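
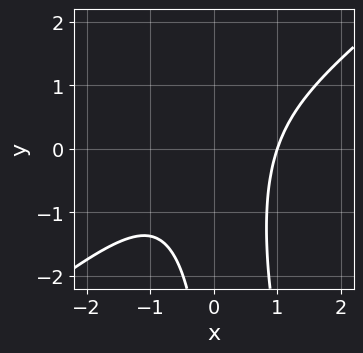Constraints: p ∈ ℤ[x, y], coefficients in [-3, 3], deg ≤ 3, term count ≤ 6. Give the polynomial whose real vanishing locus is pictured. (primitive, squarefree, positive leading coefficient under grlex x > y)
(a) Degree: no degree-2 curve has this shape, so deg p = 3.
(b) From the visible intercepts: one x-axis crossing is at x = 1; the curve avoids every integer y-axis point in the box.
(c) The integer polynomial consistent with all of this is the stated p.

3*x^3 - 3*x^2*y - x*y^2 - 3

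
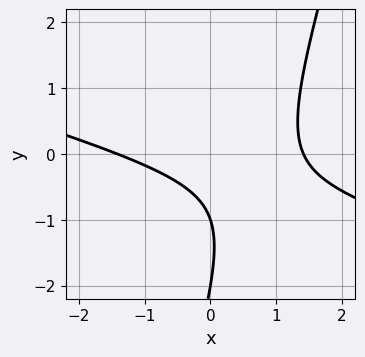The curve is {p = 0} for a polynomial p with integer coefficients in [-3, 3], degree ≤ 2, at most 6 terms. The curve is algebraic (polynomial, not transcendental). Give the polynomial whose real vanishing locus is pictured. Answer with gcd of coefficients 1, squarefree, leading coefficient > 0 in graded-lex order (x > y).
Degree: the shape is more complex than any degree-1 curve, so deg p = 2.
Checking where it meets the axes: among the integer gridlines, it crosses the y-axis at y ∈ {-2, -1}.
Solving for integer coefficients yields p as stated.

x^2 + 3*x*y - y^2 - 3*y - 2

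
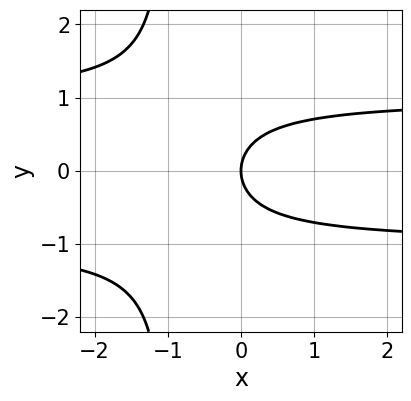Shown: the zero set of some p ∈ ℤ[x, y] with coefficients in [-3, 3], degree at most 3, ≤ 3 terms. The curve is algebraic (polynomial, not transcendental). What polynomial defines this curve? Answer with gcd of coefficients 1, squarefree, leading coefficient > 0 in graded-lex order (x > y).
x*y^2 + y^2 - x

First, degree: no degree-2 curve has this shape, so deg p = 3.
Next, symmetries: it's symmetric under y → −y, forcing even powers of y.
Then, reading off the gridlines: one y-axis crossing is at y = 0; it meets the x-axis at x = 0 (among the integer gridlines).
Finally, together with the visible shape, these determine p as stated.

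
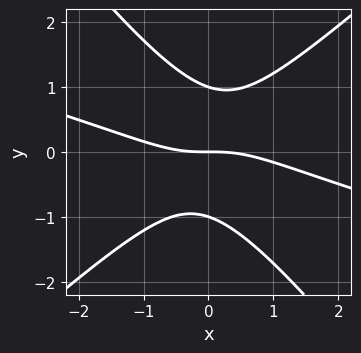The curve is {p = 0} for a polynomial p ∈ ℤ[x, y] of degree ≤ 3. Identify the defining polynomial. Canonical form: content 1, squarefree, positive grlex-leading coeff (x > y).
x^3 + 3*x^2*y - 2*x*y^2 - 3*y^3 + 3*y

1. Degree: a generic line meets the curve in up to 3 points, so deg p = 3.
2. Observable constraints: one x-axis crossing is at x = 0; among the integer gridlines, it crosses the y-axis at y ∈ {-1, 0, 1}.
3. Solving for integer coefficients yields p as stated.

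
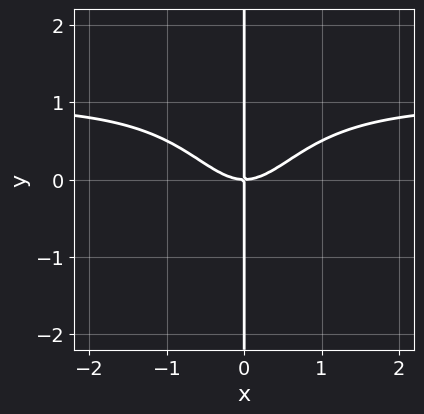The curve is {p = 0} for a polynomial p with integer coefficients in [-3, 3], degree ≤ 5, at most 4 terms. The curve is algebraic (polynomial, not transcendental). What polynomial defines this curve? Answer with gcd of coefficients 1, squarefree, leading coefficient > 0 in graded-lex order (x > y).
First, the degree is 4 — the shape is more complex than any degree-3 curve.
Then, from the axis intercepts and sections: it meets the x-axis at x = 0 (among the integer gridlines); every point of the y-axis in the box is on the curve.
Finally, these observations pin down the coefficients.

x^3*y - x^3 + x*y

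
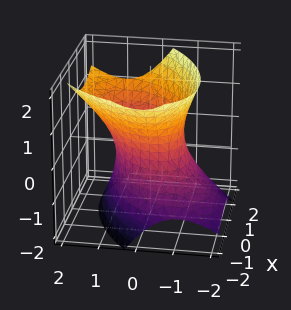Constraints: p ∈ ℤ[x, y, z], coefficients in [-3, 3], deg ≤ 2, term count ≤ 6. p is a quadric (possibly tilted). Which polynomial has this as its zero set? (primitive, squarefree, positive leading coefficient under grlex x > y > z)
First, deg p = 2. The shape is more complex than any degree-1 surface.
Then, from the axis intercepts and sections: no z-intercept at any integer in the box; among the integer gridlines, it crosses the y-axis at y ∈ {-1, 1}.
Finally, fitting integer coefficients to these (and the overall shape) gives p.

2*x^2 - 2*x*y + 3*y^2 - 2*y*z - 2*z^2 - 3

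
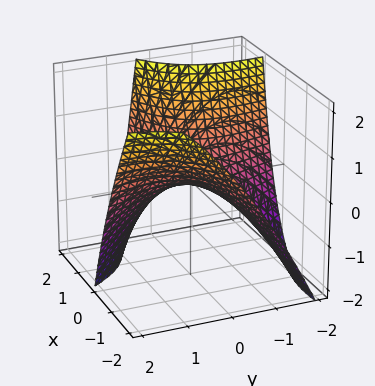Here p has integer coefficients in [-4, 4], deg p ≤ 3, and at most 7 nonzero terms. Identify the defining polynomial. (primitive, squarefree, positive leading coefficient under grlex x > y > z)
First, the degree is 2 — a generic line meets the surface in up to 2 points.
Then, observable constraints: it meets the y-axis at y = 0 (among the integer gridlines); it meets the x-axis at x = 0 (among the integer gridlines); it meets the z-axis at z = 0 (among the integer gridlines).
Finally, together with the visible shape, these determine p as stated.

x^2 - 3*x*y + x*z - y^2 - 3*z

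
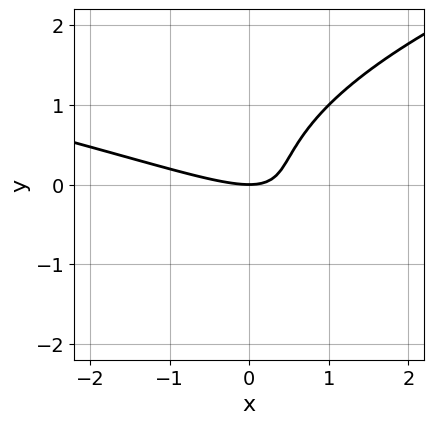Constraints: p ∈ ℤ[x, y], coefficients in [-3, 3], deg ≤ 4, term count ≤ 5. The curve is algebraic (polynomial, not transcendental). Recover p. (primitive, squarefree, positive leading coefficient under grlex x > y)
First, degree: no degree-2 curve has this shape, so deg p = 3.
Next, reading off the gridlines: it crosses the x-axis at the gridline x = 0; one y-axis crossing is at y = 0.
Finally, putting this together gives p.

2*y^3 - x^2 - 3*x*y + 2*y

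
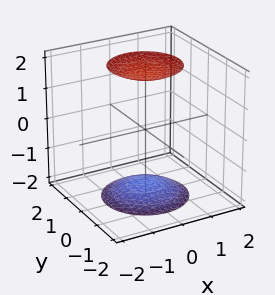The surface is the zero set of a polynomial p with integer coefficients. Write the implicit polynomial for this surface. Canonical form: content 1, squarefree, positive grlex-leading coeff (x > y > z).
(a) I count 2 distinct pieces. They look like related sheets of one shape, so recover p as a whole.
(b) Degree: two separate bowl-shaped sheets opening away from each other; a quadric, so deg p = 2.
(c) Symmetries: mirror symmetry z ↦ −z ⇒ only even powers of z; rotational symmetry about the z-axis ⇒ p depends on x, y only through x² + y².
(d) From the axis intercepts and sections: it misses every integer gridline on the y-axis; a circular section at z = -2 has radius exactly 1; it misses every integer gridline on the x-axis.
(e) Putting this together gives p.

x^2 + y^2 - z^2 + 3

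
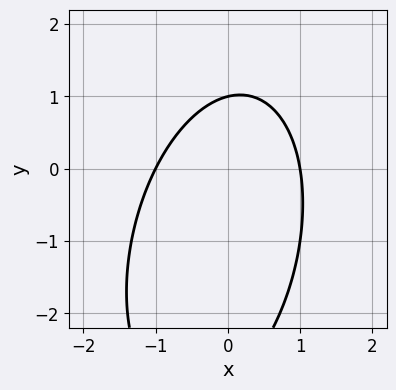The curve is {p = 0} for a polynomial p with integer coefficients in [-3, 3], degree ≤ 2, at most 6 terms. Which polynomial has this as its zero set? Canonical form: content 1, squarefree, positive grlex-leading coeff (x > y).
1. Degree: no degree-1 curve has this shape, so deg p = 2.
2. Checking where it meets the axes: it crosses the y-axis at the gridline y = 1; among the integer gridlines, it crosses the x-axis at x ∈ {-1, 1}.
3. Matching integer coefficients to the picture gives p.

3*x^2 - x*y + y^2 + 2*y - 3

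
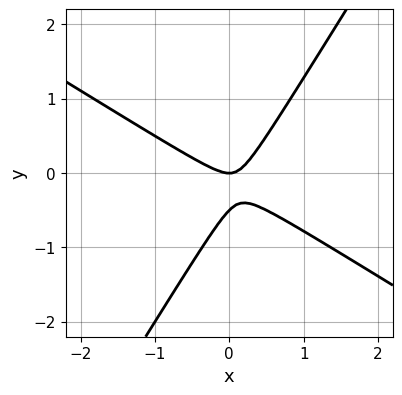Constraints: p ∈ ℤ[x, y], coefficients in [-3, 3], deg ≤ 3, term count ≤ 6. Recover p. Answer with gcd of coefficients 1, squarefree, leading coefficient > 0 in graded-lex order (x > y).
2*x^2 + 2*x*y - 2*y^2 - y

deg p = 2. A generic line meets the curve in up to 2 points.
Checking where it meets the axes: it meets the y-axis at y = 0 (among the integer gridlines); it crosses the x-axis at the gridline x = 0.
Putting this together gives p.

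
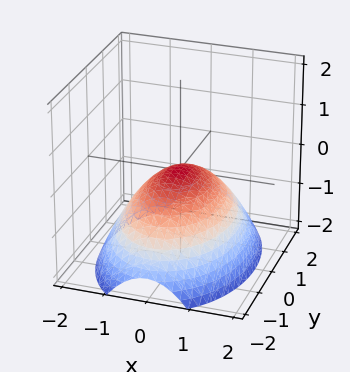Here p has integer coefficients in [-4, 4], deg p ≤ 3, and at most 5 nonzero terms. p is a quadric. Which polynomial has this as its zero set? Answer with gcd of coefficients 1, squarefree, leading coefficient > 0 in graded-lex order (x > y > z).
1. The degree is 2 — a paraboloid; a quadric.
2. Symmetries: mirror symmetry x ↦ −x ⇒ only even powers of x; mirror symmetry y ↦ −y ⇒ only even powers of y.
3. Against the integer gridlines: it meets the x-axis at x = 0 (among the integer gridlines); one z-axis crossing is at z = 0; it crosses the y-axis at the gridline y = 0.
4. Solving for integer coefficients yields p as stated.

2*x^2 + y^2 + 3*z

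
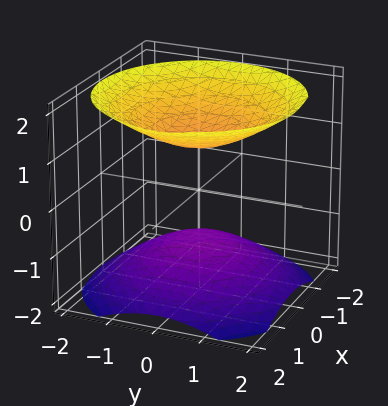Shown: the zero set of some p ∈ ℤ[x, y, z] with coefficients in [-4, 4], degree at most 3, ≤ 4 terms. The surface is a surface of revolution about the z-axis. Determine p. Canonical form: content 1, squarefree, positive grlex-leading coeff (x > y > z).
(a) The picture has 2 separate pieces. Treating them together as one polynomial.
(b) Degree: the shape is more complex than any degree-1 surface, so deg p = 2.
(c) Symmetries: rotational symmetry about the z-axis ⇒ p depends on x, y only through x² + y².
(d) From the axis intercepts and sections: no y-intercept at any integer in the box; the surface avoids every integer x-axis point in the box.
(e) These observations pin down the coefficients. Check: (0, 0, 1) on the z-axis lies on the surface, and p(0, 0, 1) = 0. ✓

2*x^2 + 2*y^2 - 3*z^2 + 3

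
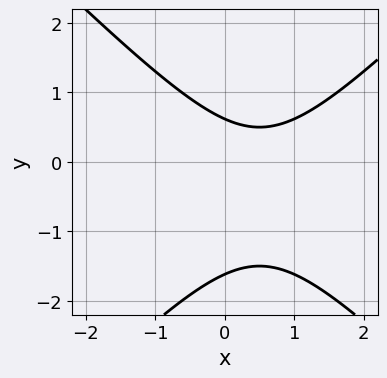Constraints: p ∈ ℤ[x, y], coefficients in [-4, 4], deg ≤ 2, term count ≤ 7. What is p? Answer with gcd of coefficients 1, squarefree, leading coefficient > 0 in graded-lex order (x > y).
1. The degree is 2 — the shape is more complex than any degree-1 curve.
2. From the visible intercepts: the curve avoids every integer x-axis point in the box.
3. Together with the visible shape, these determine p as stated.

x^2 - y^2 - x - y + 1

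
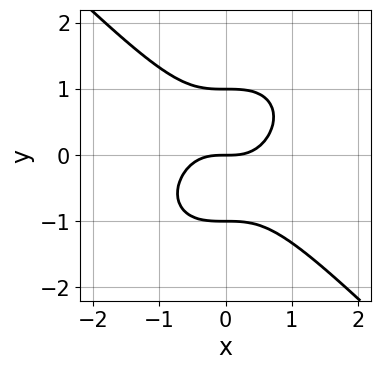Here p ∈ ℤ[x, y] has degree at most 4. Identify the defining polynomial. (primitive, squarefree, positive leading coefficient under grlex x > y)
x^3 + y^3 - y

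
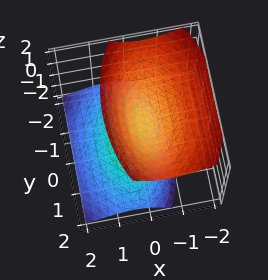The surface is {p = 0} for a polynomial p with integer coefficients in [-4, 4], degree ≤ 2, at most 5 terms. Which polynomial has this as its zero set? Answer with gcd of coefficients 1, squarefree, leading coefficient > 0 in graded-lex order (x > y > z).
3*x^2 + 2*x*z + y^2 - 2*z^2 + 1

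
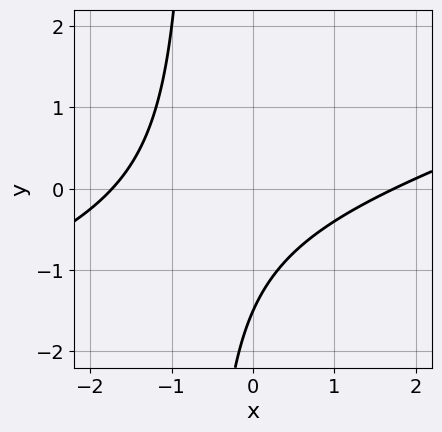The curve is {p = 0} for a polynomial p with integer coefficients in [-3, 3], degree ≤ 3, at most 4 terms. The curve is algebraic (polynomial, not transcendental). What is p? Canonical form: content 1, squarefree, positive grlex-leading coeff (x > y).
x^2 - 3*x*y - 2*y - 3

First, degree: no degree-1 curve has this shape, so deg p = 2.
Finally, putting this together gives p.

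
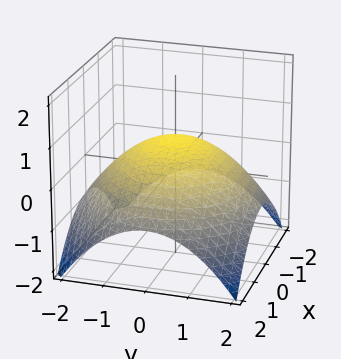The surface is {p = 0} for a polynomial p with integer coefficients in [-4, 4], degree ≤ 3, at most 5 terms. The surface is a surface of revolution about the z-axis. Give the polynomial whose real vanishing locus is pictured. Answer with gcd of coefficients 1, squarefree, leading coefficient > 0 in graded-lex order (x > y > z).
x^2 + y^2 + 3*z - 2

(a) Degree: a generic line meets the surface in up to 2 points, so deg p = 2.
(b) Symmetries: the surface is invariant under rotation about z: p = q(x² + y², z).
(c) Against the integer gridlines: a circular section at z = 0 has radius between 1 and 2.
(d) Assembling these constraints gives the stated polynomial.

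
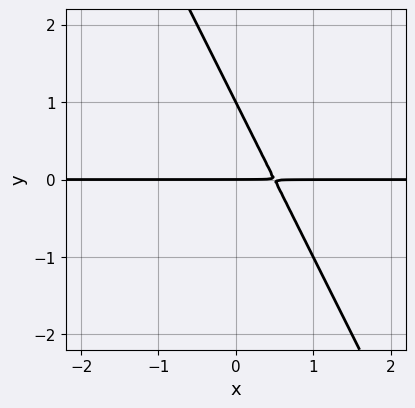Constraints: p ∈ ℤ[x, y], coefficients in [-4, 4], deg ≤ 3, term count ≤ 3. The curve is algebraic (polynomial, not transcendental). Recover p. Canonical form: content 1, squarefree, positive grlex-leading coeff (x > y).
First, the degree is 2 — the shape is more complex than any degree-1 curve.
Next, from the axis intercepts and sections: every point of the x-axis in the box is on the curve; the y-axis gridline crossings are at y ∈ {0, 1}.
Finally, matching integer coefficients to the picture gives p.

2*x*y + y^2 - y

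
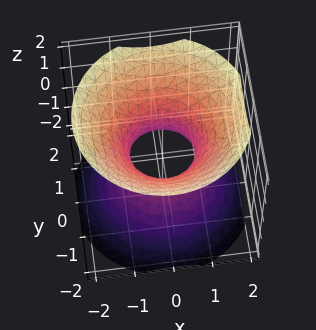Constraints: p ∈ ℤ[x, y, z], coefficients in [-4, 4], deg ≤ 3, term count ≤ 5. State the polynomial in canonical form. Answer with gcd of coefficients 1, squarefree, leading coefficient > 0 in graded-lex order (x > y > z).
3*x^2 + 3*y^2 - 3*z^2 - 2

1. deg p = 2.
2. Symmetries: mirror symmetry z ↦ −z ⇒ only even powers of z; the surface is invariant under rotation about z: p = q(x² + y², z).
3. From the visible intercepts: the surface avoids every integer z-axis point in the box; a circular section at z = 0 has radius between 0 and 1.
4. These observations pin down the coefficients.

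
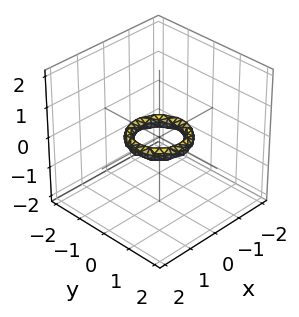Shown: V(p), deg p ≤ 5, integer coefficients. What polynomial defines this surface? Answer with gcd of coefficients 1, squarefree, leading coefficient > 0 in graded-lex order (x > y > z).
Degree: a generic line meets the surface in up to 4 points, so deg p = 4.
Symmetries: rotational symmetry about the z-axis ⇒ p depends on x, y only through x² + y².
Checking where it meets the axes: a circular section at z = 0 has radius between 0 and 1; no z-intercept at any integer in the box.
Matching integer coefficients to the picture gives p.

2*x^4 + 4*x^2*y^2 + 2*y^4 - 3*x^2 - 3*y^2 + 3*z^2 + 1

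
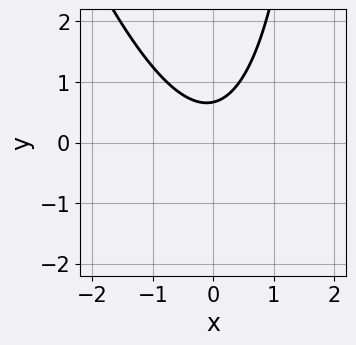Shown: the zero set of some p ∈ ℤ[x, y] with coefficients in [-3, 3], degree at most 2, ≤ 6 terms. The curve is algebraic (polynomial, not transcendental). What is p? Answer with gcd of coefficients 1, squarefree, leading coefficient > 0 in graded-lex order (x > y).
The degree is 2 — the shape is more complex than any degree-1 curve.
Checking where it meets the axes: the curve avoids every integer x-axis point in the box.
Assembling these constraints gives the stated polynomial.

3*x^2 + x*y - 3*y + 2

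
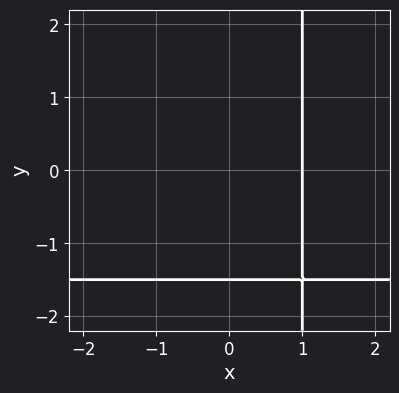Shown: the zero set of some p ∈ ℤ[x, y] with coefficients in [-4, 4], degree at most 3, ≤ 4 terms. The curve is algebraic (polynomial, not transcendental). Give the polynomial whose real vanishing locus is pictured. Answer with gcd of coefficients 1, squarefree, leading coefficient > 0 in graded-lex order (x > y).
First, degree: a generic line meets the curve in up to 2 points, so deg p = 2.
Then, reading off the gridlines: it meets the x-axis at x = 1 (among the integer gridlines).
Finally, assembling these constraints gives the stated polynomial.

2*x*y + 3*x - 2*y - 3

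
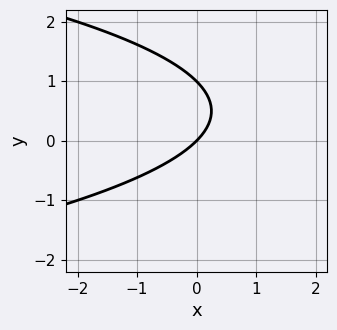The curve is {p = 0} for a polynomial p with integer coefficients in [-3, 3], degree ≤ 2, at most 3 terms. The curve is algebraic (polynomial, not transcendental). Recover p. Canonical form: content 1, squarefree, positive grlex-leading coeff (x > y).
(a) The degree is 2 — no degree-1 curve has this shape.
(b) From the visible intercepts: it meets the x-axis at x = 0 (among the integer gridlines); among the integer gridlines, it crosses the y-axis at y ∈ {0, 1}.
(c) The integer polynomial consistent with all of this is the stated p.

y^2 + x - y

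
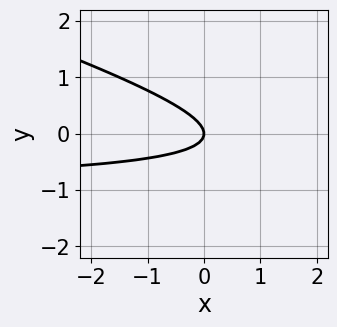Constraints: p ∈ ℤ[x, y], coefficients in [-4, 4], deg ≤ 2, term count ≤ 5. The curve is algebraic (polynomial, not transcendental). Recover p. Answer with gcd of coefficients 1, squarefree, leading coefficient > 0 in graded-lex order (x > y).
deg p = 2.
From the axis intercepts and sections: it meets the x-axis at x = 0 (among the integer gridlines); it meets the y-axis at y = 0 (among the integer gridlines).
Matching integer coefficients to the picture gives p.

x*y + 3*y^2 + x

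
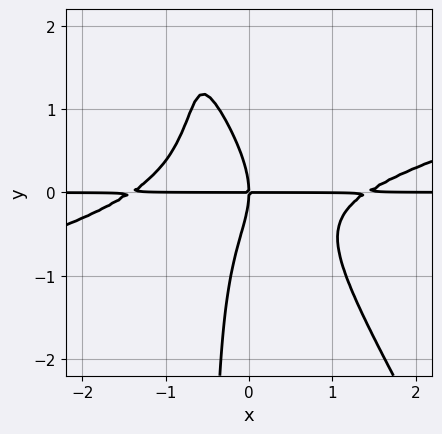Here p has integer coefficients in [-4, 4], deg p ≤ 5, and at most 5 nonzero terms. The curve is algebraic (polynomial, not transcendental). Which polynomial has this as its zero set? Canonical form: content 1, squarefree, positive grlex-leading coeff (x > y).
Degree: the shape is more complex than any degree-3 curve, so deg p = 4.
Observable constraints: one y-axis crossing is at y = 0; every point of the x-axis in the box is on the curve.
The integer polynomial consistent with all of this is the stated p.

x^3*y - 3*x^2*y^2 - 2*x*y^3 - y^3 - 2*x*y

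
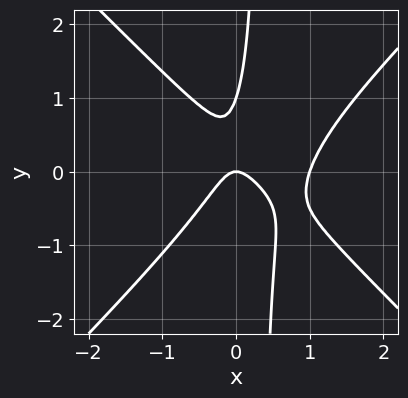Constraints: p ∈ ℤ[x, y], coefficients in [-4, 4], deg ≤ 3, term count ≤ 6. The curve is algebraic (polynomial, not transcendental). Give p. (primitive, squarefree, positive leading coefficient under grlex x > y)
First, the degree is 3 — no degree-2 curve has this shape.
Next, checking where it meets the axes: among the integer gridlines, it crosses the y-axis at y ∈ {0, 1}; among the integer gridlines, it crosses the x-axis at x ∈ {0, 1}.
Finally, assembling these constraints gives the stated polynomial.

3*x^3 - 3*x*y^2 - 3*x^2 + y^2 - y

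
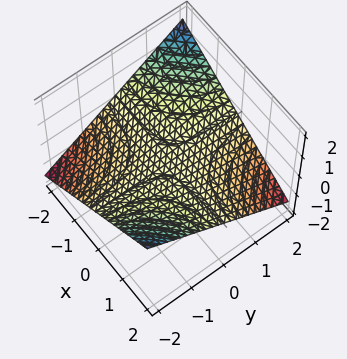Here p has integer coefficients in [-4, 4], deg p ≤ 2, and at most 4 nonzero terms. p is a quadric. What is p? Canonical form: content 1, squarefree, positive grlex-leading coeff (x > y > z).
x*y + 3*z

The degree is 2 — a hyperbolic paraboloid; a quadric.
From the axis intercepts and sections: it crosses the z-axis at the gridline z = 0; the visible x-axis segment lies entirely on the surface; every point of the y-axis in the box is on the surface.
Matching integer coefficients to the picture gives p.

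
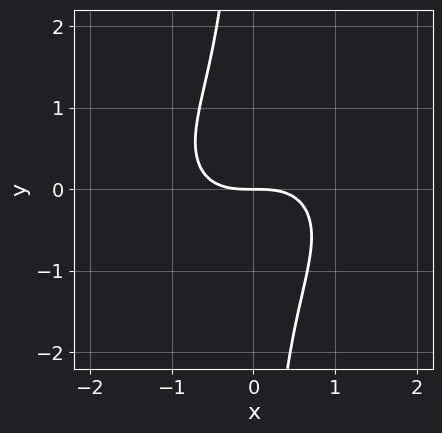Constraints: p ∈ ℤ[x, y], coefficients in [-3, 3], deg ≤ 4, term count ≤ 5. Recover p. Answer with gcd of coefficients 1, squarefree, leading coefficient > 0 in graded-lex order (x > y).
(a) Degree: no degree-2 curve has this shape, so deg p = 3.
(b) From the axis intercepts and sections: it meets the y-axis at y = 0 (among the integer gridlines); one x-axis crossing is at x = 0.
(c) Assembling these constraints gives the stated polynomial.

2*x^3 - x^2*y + 3*x*y^2 + 3*y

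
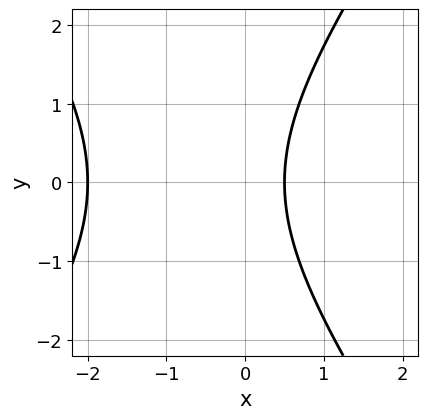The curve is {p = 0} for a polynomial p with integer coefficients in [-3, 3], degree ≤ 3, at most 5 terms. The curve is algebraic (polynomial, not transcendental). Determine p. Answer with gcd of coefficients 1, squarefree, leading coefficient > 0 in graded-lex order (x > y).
1. Degree: the shape is more complex than any degree-1 curve, so deg p = 2.
2. Symmetries: the y ↦ −y reflection is a symmetry, so y appears only in even powers.
3. Checking where it meets the axes: it meets the x-axis at x = -2 (among the integer gridlines); it misses every integer gridline on the y-axis.
4. Solving for integer coefficients yields p as stated.

2*x^2 - y^2 + 3*x - 2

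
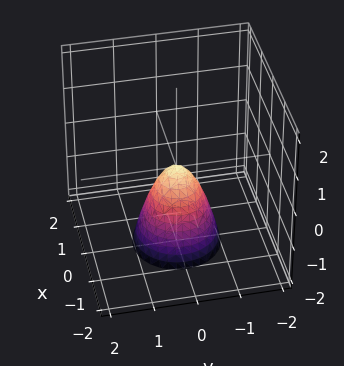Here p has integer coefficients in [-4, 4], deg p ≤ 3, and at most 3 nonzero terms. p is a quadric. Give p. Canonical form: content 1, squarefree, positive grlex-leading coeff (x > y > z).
The degree is 2 — a single bowl opening along one axis; a quadric.
By symmetry, every cross-section ⟂ z is a circle, so x, y appear only via x² + y².
From the axis intercepts and sections: it crosses the z-axis at the gridline z = 0; a circular section at z = -1 has radius between 0 and 1.
Putting this together gives p.

2*x^2 + 2*y^2 + z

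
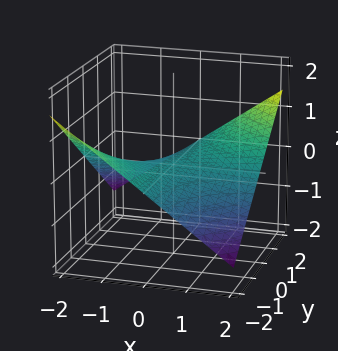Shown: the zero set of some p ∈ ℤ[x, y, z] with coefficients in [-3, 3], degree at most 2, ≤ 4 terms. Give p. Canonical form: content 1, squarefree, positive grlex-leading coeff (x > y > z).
x*y - 3*z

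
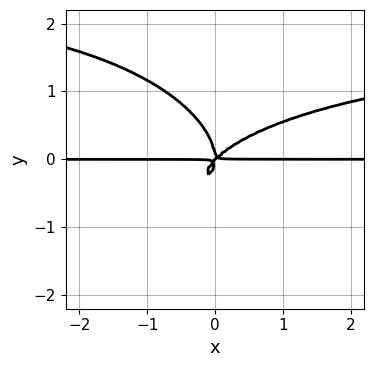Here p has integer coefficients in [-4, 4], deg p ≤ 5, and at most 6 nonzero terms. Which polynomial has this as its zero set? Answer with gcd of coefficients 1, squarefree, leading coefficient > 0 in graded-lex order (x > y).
x^2*y^2 + 2*y^4 - 2*x^2*y + 2*x*y^2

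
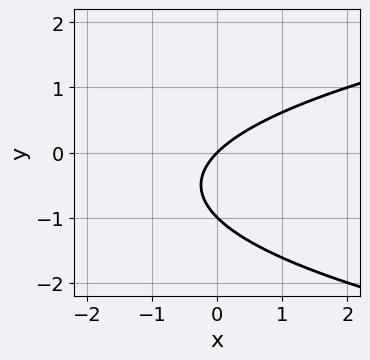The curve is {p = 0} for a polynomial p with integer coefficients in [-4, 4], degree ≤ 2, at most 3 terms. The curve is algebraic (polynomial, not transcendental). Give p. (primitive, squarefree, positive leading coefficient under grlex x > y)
y^2 - x + y

(a) deg p = 2. The shape is more complex than any degree-1 curve.
(b) From the axis intercepts and sections: among the integer gridlines, it crosses the y-axis at y ∈ {-1, 0}; one x-axis crossing is at x = 0.
(c) Fitting integer coefficients to these (and the overall shape) gives p.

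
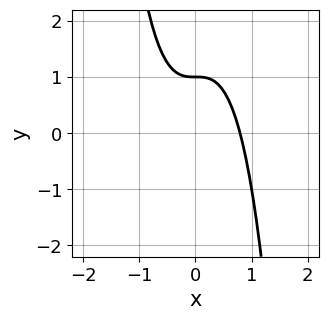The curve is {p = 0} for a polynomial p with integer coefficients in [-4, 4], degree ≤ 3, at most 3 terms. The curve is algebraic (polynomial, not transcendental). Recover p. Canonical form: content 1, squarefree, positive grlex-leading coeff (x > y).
Degree: a generic line meets the curve in up to 3 points, so deg p = 3.
Observable constraints: it meets the y-axis at y = 1 (among the integer gridlines).
These observations pin down the coefficients.

2*x^3 + y - 1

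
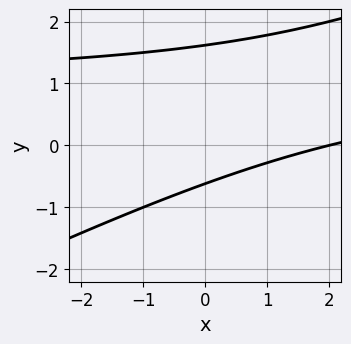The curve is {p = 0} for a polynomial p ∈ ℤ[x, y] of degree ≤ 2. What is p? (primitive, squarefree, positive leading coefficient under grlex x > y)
x*y - 2*y^2 - x + 2*y + 2

The degree is 2 — the shape is more complex than any degree-1 curve.
From the visible intercepts: it crosses the x-axis at the gridline x = 2.
Matching integer coefficients to the picture gives p.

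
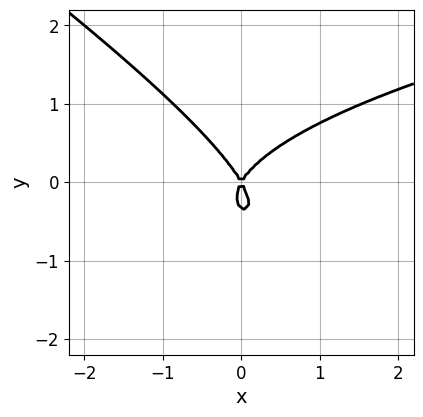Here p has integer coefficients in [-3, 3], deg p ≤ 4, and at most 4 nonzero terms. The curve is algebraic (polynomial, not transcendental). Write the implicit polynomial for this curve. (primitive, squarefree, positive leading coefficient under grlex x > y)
2*x*y^2 + 3*y^3 - 3*x^2 + y^2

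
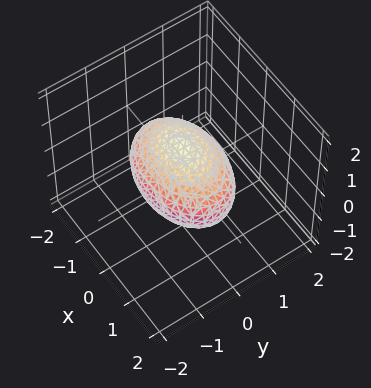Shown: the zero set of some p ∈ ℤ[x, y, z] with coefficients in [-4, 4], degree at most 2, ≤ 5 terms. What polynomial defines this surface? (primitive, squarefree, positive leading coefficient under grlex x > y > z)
1. Degree: bounded and convex; a quadric, so deg p = 2.
2. Symmetries: mirror symmetry x ↦ −x ⇒ only even powers of x; mirror symmetry z ↦ −z ⇒ only even powers of z; mirror symmetry y ↦ −y ⇒ only even powers of y.
3. Checking where it meets the axes: the z-axis gridline crossings are at z ∈ {-1, 1}; among the integer gridlines, it crosses the y-axis at y ∈ {-1, 1}.
4. Solving for integer coefficients yields p as stated.

x^2 + 2*y^2 + 2*z^2 - 2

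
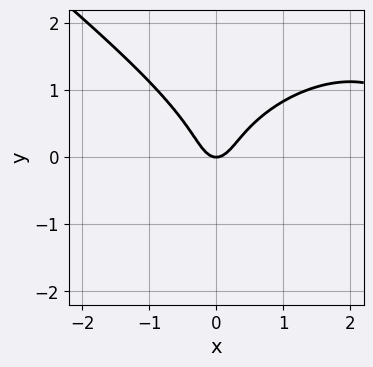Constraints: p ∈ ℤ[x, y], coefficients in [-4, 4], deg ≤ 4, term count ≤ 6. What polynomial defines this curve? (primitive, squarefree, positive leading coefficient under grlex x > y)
(a) deg p = 3.
(b) From the visible intercepts: it meets the y-axis at y = 0 (among the integer gridlines); it crosses the x-axis at the gridline x = 0.
(c) The integer polynomial consistent with all of this is the stated p.

x^3 + 2*y^3 - 3*x^2 + y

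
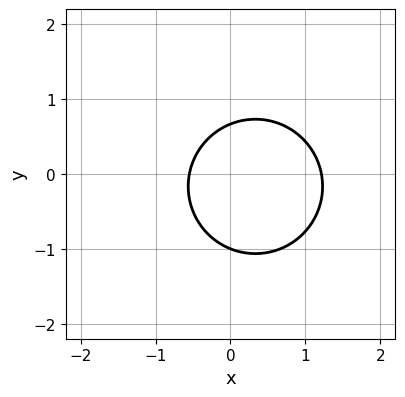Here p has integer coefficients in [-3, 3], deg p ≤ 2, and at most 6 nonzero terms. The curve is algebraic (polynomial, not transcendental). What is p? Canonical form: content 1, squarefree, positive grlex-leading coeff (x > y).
3*x^2 + 3*y^2 - 2*x + y - 2

First, deg p = 2. The shape is more complex than any degree-1 curve.
Next, checking where it meets the axes: one y-axis crossing is at y = -1.
Finally, these observations pin down the coefficients.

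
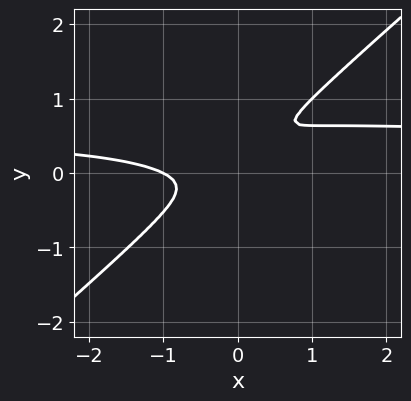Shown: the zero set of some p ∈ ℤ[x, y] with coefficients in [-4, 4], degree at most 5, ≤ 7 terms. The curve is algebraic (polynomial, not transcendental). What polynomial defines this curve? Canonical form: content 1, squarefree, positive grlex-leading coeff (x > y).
2*x^3*y - 3*y^4 - x^3 + 3*x*y^2 - x^2

1. The degree is 4 — no degree-3 curve has this shape.
2. From the visible intercepts: one x-axis crossing is at x = -1.
3. Matching integer coefficients to the picture gives p.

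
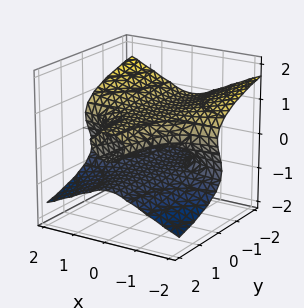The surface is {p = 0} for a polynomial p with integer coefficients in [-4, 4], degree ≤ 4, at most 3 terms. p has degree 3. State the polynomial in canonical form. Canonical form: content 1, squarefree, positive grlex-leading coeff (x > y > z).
x^2*y + 3*z^3 - 2*z

1. Degree: the shape is more complex than any degree-2 surface, so deg p = 3.
2. Against the integer gridlines: every point of the x-axis in the box is on the surface; it crosses the z-axis at the gridline z = 0; every point of the y-axis in the box is on the surface.
3. Together with the visible shape, these determine p as stated.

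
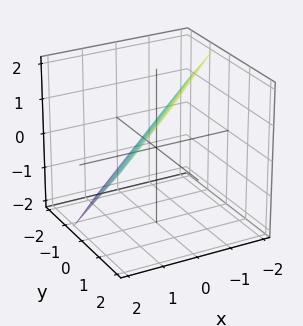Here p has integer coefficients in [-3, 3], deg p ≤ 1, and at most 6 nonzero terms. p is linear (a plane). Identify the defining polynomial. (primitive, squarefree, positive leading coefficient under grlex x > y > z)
3*x - 3*y + 3*z - 2

1. Degree: the surface is flat (a plane), so deg p = 1.
2. The integer polynomial consistent with all of this is the stated p.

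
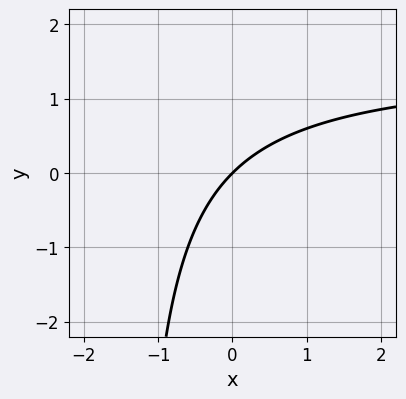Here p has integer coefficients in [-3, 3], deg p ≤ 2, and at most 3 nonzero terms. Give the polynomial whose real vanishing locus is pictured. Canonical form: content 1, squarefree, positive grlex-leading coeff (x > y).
2*x*y - 3*x + 3*y

1. Degree: a generic line meets the curve in up to 2 points, so deg p = 2.
2. Checking where it meets the axes: it crosses the x-axis at the gridline x = 0; it meets the y-axis at y = 0 (among the integer gridlines).
3. These observations pin down the coefficients.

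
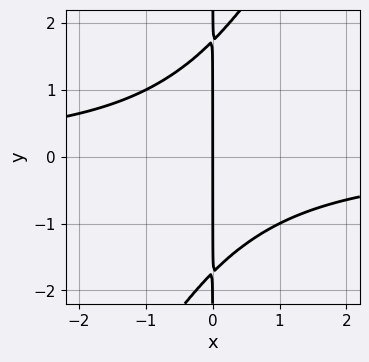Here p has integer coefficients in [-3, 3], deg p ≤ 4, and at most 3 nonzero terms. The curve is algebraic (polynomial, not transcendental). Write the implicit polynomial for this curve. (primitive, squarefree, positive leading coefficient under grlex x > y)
Degree: the shape is more complex than any degree-2 curve, so deg p = 3.
Reading off the gridlines: it crosses the x-axis at the gridline x = 0; every point of the y-axis in the box is on the curve.
Assembling these constraints gives the stated polynomial.

2*x^2*y - x*y^2 + 3*x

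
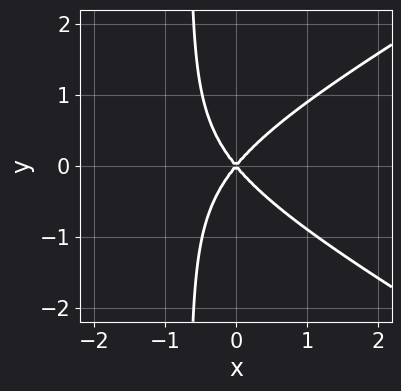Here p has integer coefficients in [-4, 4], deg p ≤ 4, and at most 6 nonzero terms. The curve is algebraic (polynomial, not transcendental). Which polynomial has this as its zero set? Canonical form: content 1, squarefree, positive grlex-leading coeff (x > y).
(a) The degree is 3 — the shape is more complex than any degree-2 curve.
(b) Symmetries: it's symmetric under y → −y, forcing even powers of y.
(c) From the visible intercepts: it meets the y-axis at y = 0 (among the integer gridlines); it crosses the x-axis at the gridline x = 0.
(d) The integer polynomial consistent with all of this is the stated p.

x^3 - 3*x*y^2 + 3*x^2 - 2*y^2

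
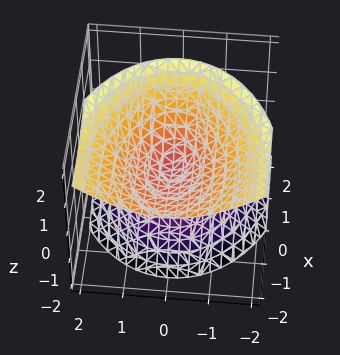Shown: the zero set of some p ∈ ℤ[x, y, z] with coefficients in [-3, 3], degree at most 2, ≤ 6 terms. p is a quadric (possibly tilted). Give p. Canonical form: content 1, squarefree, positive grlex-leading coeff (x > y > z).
1. I count 2 distinct pieces. They look like related sheets of one shape, so recover p as a whole.
2. The degree is 2 — the shape is more complex than any degree-1 surface.
3. Checking where it meets the axes: it crosses the y-axis at the gridline y = 0; one z-axis crossing is at z = 0; one x-axis crossing is at x = 0.
4. These observations pin down the coefficients.

x^2 + 2*x*z + 2*y^2 - 2*z^2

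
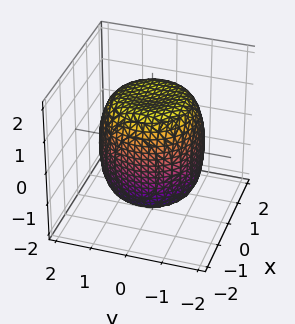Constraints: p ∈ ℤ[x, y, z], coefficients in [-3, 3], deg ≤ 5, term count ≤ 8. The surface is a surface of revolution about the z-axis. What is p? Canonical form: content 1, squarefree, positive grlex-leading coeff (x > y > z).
x^4 + 2*x^2*y^2 + y^4 - x^2 - y^2 + z^2 - 2

(a) deg p = 4. The shape is more complex than any degree-3 surface.
(b) Symmetries: rotational symmetry about the z-axis ⇒ p depends on x, y only through x² + y².
(c) From the axis intercepts and sections: a circular section at z = -1 has radius between 1 and 2.
(d) Matching integer coefficients to the picture gives p.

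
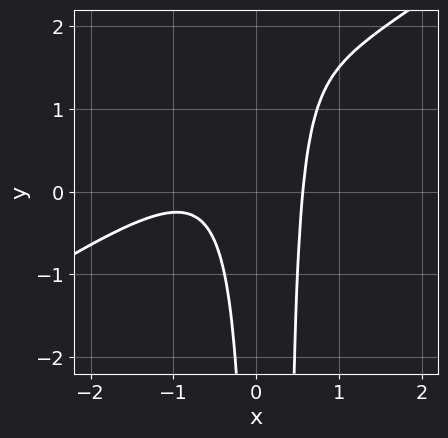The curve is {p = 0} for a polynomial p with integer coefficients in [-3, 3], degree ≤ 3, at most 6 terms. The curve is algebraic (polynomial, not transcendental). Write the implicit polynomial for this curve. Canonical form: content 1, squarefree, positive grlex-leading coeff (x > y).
2*x^3 - 3*x^2*y + 2*x^2 + x*y - 1

1. deg p = 3.
2. Reading off the gridlines: the curve avoids every integer y-axis point in the box.
3. Assembling these constraints gives the stated polynomial.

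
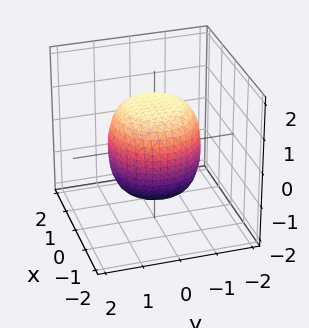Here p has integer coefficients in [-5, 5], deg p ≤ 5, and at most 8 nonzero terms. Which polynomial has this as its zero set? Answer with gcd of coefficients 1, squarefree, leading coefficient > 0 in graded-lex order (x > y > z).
2*x^4 + 4*x^2*y^2 + 2*y^4 - x^2 - y^2 + 2*z^2 - 3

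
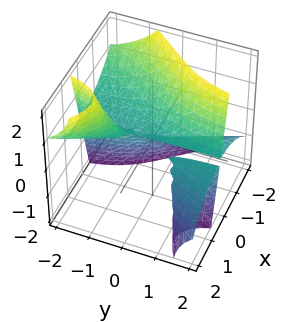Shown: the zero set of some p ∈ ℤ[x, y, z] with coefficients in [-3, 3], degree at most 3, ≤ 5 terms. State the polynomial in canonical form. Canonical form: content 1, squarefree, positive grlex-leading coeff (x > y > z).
The picture has 2 separate pieces. They look like related sheets of one shape, so recover p as a whole.
The degree is 3 — the shape is more complex than any degree-2 surface.
Observable constraints: it crosses the x-axis at the gridline x = 0; it crosses the z-axis at the gridline z = 0; the visible y-axis segment lies entirely on the surface.
Putting this together gives p.

x^3 + 2*x*y*z + z^2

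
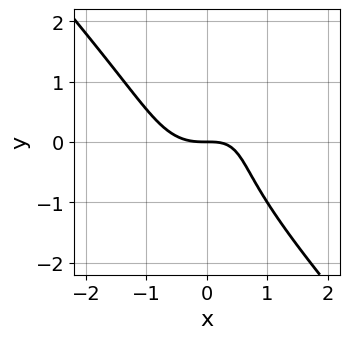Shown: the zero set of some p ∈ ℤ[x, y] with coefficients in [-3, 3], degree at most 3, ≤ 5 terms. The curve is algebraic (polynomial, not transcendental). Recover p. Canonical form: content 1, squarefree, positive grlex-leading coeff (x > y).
3*x^3 + 2*y^3 - 2*x*y + 3*y

The degree is 3 — a generic line meets the curve in up to 3 points.
Checking where it meets the axes: it crosses the x-axis at the gridline x = 0; it meets the y-axis at y = 0 (among the integer gridlines).
Solving for integer coefficients yields p as stated.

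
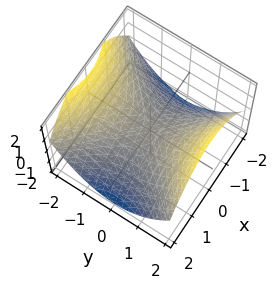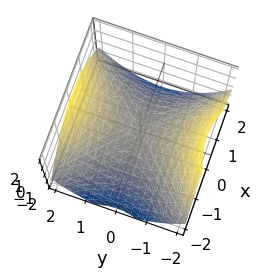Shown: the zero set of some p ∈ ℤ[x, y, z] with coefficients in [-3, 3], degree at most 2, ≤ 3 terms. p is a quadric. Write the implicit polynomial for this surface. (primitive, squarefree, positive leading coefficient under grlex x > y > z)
x^2 - y^2 + 2*z

First, deg p = 2.
Next, symmetries: mirror symmetry y ↦ −y ⇒ only even powers of y; the x ↦ −x reflection is a symmetry, so x appears only in even powers.
Next, against the integer gridlines: it crosses the z-axis at the gridline z = 0; it meets the y-axis at y = 0 (among the integer gridlines); one x-axis crossing is at x = 0.
Finally, matching integer coefficients to the picture gives p.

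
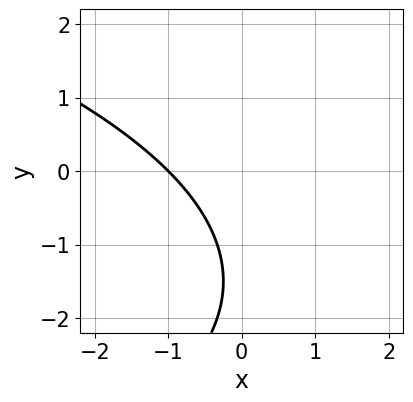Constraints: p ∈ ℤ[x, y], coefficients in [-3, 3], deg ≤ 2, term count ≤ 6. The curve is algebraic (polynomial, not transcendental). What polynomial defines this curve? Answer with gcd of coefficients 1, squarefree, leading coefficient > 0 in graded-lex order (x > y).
y^2 + 3*x + 3*y + 3

1. deg p = 2.
2. Reading off the gridlines: it misses every integer gridline on the y-axis; it crosses the x-axis at the gridline x = -1.
3. Assembling these constraints gives the stated polynomial.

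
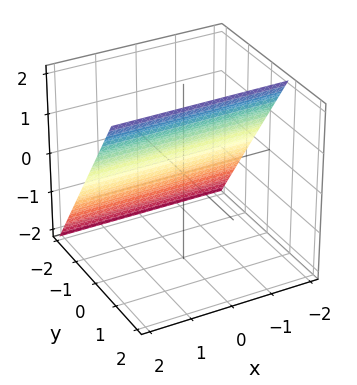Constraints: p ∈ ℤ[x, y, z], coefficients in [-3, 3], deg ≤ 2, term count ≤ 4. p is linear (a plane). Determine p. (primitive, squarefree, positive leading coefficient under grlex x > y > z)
3*y - 2*z + 2

First, the degree is 1 — every cross-section is a straight line — this is a plane.
Next, observable constraints: the surface avoids every integer x-axis point in the box; it crosses the z-axis at the gridline z = 1.
Finally, the integer polynomial consistent with all of this is the stated p.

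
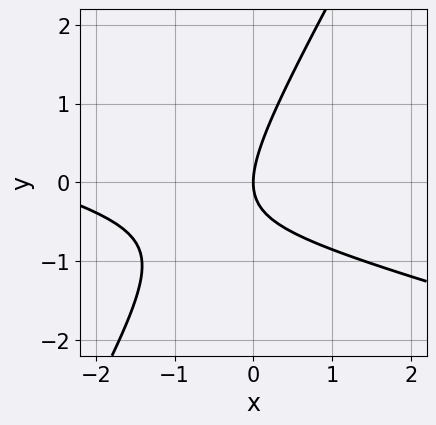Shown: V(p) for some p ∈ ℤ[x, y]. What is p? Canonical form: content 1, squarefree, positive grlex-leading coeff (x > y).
x^2 + 3*x*y - 2*y^2 + 3*x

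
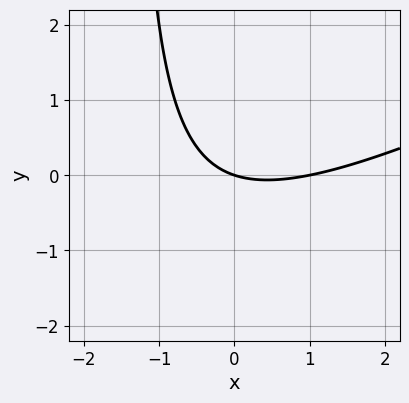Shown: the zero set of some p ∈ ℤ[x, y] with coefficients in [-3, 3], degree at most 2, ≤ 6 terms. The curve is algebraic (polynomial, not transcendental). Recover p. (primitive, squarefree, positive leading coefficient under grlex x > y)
Degree: a generic line meets the curve in up to 2 points, so deg p = 2.
Against the integer gridlines: the x-axis gridline crossings are at x ∈ {0, 1}; it meets the y-axis at y = 0 (among the integer gridlines).
Putting this together gives p.

x^2 - 2*x*y - x - 3*y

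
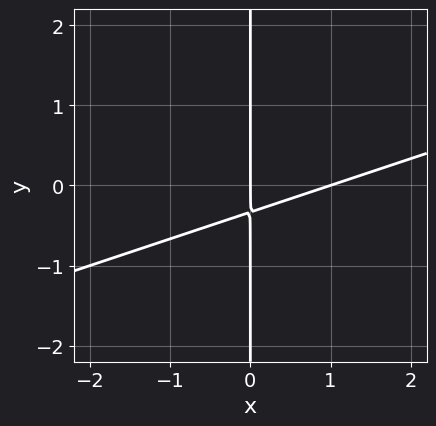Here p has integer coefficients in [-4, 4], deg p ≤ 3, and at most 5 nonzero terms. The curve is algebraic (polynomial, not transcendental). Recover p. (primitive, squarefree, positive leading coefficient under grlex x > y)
x^2 - 3*x*y - x

First, deg p = 2. No degree-1 curve has this shape.
Then, checking where it meets the axes: the visible y-axis segment lies entirely on the curve; among the integer gridlines, it crosses the x-axis at x ∈ {0, 1}.
Finally, assembling these constraints gives the stated polynomial.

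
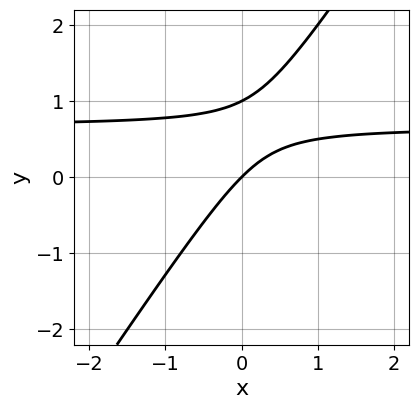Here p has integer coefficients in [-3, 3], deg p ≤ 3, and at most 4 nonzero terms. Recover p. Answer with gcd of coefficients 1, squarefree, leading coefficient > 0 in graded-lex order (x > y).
3*x*y - 2*y^2 - 2*x + 2*y

First, degree: the shape is more complex than any degree-1 curve, so deg p = 2.
Next, from the visible intercepts: the y-axis gridline crossings are at y ∈ {0, 1}; it crosses the x-axis at the gridline x = 0.
Finally, solving for integer coefficients yields p as stated.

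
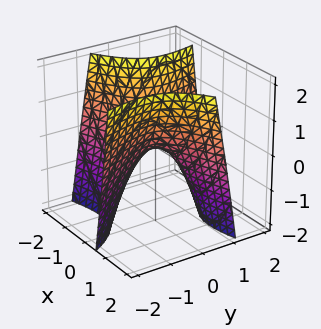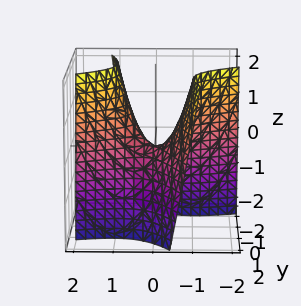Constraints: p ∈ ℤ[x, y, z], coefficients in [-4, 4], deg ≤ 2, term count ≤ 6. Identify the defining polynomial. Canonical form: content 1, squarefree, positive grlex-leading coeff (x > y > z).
First, deg p = 2. A generic line meets the surface in up to 2 points.
Next, reading off the gridlines: it meets the z-axis at z = 0 (among the integer gridlines); it meets the x-axis at x = 0 (among the integer gridlines); it meets the y-axis at y = 0 (among the integer gridlines).
Finally, together with the visible shape, these determine p as stated.

x^2 - 2*x*y - y^2 - z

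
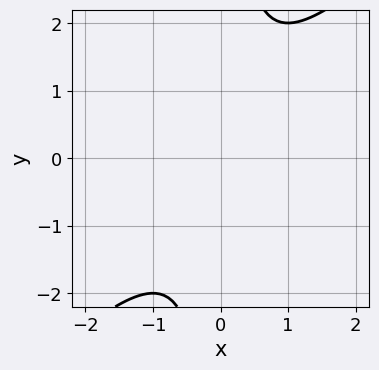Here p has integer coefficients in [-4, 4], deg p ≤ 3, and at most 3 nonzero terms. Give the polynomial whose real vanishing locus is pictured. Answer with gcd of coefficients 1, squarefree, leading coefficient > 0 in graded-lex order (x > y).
The degree is 2 — no degree-1 curve has this shape.
Observable constraints: no x-intercept at any integer in the box; the curve avoids every integer y-axis point in the box.
Fitting integer coefficients to these (and the overall shape) gives p.

x^2 - x*y + 1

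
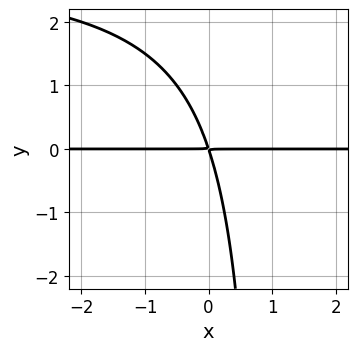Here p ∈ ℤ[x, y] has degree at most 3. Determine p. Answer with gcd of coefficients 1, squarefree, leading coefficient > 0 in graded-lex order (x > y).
x*y^2 - 3*x*y - y^2

1. The degree is 3 — the shape is more complex than any degree-2 curve.
2. From the visible intercepts: the visible x-axis segment lies entirely on the curve.
3. These observations pin down the coefficients.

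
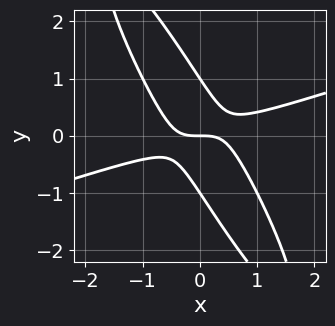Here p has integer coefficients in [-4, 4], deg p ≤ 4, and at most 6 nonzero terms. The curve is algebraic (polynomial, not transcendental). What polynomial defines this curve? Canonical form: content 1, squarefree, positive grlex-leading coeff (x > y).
1. deg p = 3. A generic line meets the curve in up to 3 points.
2. Reading off the gridlines: the y-axis gridline crossings are at y ∈ {-1, 0, 1}; it crosses the x-axis at the gridline x = 0.
3. Together with the visible shape, these determine p as stated.

x^3 - 2*x^2*y - 3*x*y^2 - y^3 + y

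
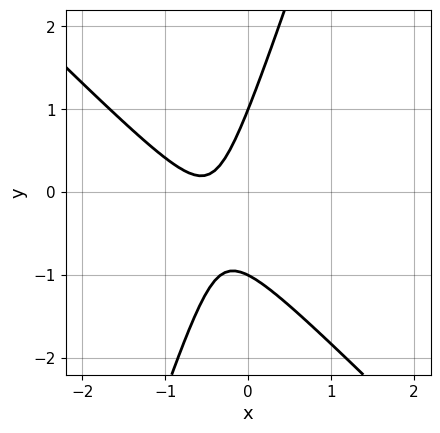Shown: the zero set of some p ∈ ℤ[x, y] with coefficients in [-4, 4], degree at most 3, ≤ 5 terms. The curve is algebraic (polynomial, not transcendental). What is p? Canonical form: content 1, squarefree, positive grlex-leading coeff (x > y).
3*x^2 + 2*x*y - y^2 + 3*x + 1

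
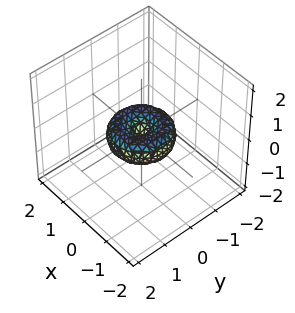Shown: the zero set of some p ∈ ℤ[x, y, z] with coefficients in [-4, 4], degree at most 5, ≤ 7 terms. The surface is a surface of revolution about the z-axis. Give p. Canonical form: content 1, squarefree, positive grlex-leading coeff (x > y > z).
2*x^4 + 4*x^2*y^2 + 2*y^4 - 2*x^2 - 2*y^2 + 3*z^2

(a) Degree: the shape is more complex than any degree-3 surface, so deg p = 4.
(b) By symmetry, the surface is invariant under rotation about z: p = q(x² + y², z).
(c) From the visible intercepts: the x-axis gridline crossings are at x ∈ {-1, 0, 1}; a circular section at z = 0 has radius exactly 1; one z-axis crossing is at z = 0; the y-axis gridline crossings are at y ∈ {-1, 0, 1}.
(d) Putting this together gives p.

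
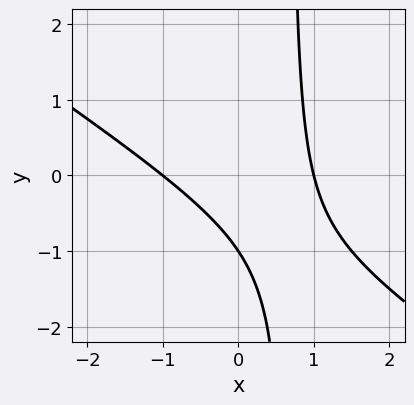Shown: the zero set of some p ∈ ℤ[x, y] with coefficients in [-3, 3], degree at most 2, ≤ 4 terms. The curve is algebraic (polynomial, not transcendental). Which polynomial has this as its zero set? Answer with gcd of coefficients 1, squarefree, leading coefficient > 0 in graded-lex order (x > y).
(a) The degree is 2 — the shape is more complex than any degree-1 curve.
(b) Against the integer gridlines: it meets the y-axis at y = -1 (among the integer gridlines); among the integer gridlines, it crosses the x-axis at x ∈ {-1, 1}.
(c) These observations pin down the coefficients.

2*x^2 + 3*x*y - 2*y - 2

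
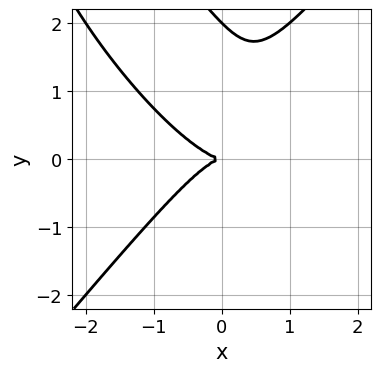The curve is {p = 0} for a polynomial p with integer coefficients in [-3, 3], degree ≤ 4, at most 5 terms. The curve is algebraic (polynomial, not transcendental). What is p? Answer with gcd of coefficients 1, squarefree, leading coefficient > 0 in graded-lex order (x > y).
2*x^3 + x^2*y - x*y^2 - y^3 + 2*y^2

(a) deg p = 3. No degree-2 curve has this shape.
(b) From the axis intercepts and sections: it crosses the x-axis at the gridline x = 0; the y-axis gridline crossings are at y ∈ {0, 2}.
(c) Fitting integer coefficients to these (and the overall shape) gives p.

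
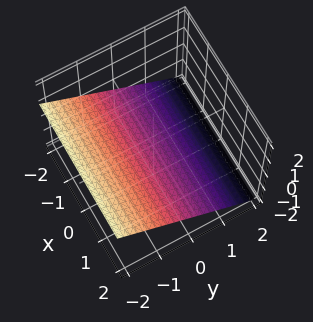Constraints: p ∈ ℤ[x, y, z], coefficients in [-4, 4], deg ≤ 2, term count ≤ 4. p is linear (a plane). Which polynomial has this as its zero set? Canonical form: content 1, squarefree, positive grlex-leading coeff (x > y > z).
(a) Degree: every cross-section is a straight line — this is a plane, so deg p = 1.
(b) Checking where it meets the axes: one y-axis crossing is at y = -1; no x-intercept at any integer in the box.
(c) Together with the visible shape, these determine p as stated.

2*y + 3*z + 2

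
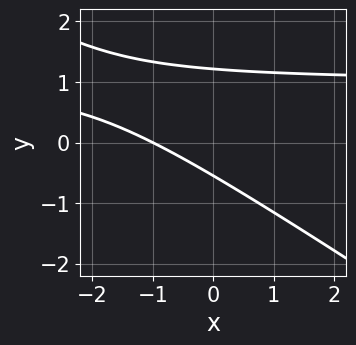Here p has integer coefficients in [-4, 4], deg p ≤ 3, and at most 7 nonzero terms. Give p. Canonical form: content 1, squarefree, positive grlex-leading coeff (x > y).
2*x*y + 3*y^2 - 2*x - 2*y - 2

First, deg p = 2. A generic line meets the curve in up to 2 points.
Next, from the visible intercepts: it crosses the x-axis at the gridline x = -1.
Finally, the integer polynomial consistent with all of this is the stated p.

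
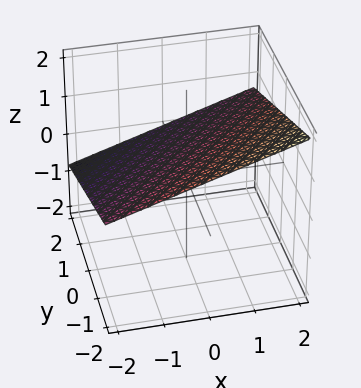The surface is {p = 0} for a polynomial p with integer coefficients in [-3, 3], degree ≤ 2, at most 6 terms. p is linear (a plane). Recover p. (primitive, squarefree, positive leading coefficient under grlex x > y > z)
1. Degree: the surface is flat (a plane), so deg p = 1.
2. Checking where it meets the axes: one y-axis crossing is at y = 2; one x-axis crossing is at x = -2.
3. Solving for integer coefficients yields p as stated.

x - y - 3*z + 2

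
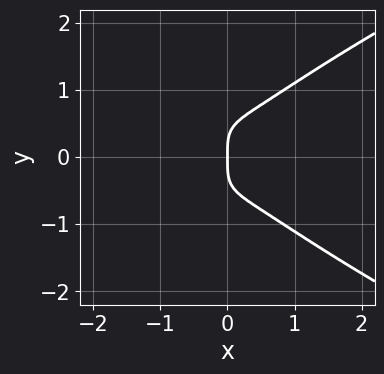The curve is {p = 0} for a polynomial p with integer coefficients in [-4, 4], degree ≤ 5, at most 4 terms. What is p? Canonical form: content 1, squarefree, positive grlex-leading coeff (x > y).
2*y^4 - 2*x^3 - x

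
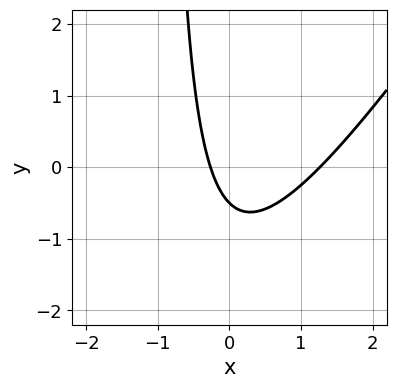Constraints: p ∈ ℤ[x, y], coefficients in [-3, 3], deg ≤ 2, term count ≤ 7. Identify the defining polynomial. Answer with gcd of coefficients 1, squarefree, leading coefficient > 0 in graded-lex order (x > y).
deg p = 2. The shape is more complex than any degree-1 curve.
Solving for integer coefficients yields p as stated.

3*x^2 - 2*x*y - 3*x - 2*y - 1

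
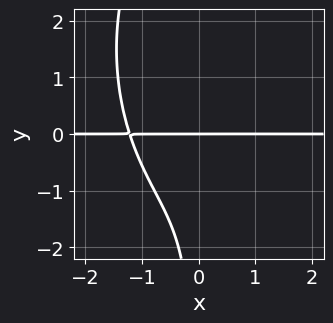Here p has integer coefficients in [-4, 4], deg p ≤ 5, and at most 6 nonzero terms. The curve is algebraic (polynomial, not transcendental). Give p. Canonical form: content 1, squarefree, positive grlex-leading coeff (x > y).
First, deg p = 4. The shape is more complex than any degree-3 curve.
Next, reading off the gridlines: it crosses the y-axis at the gridline y = 0; the visible x-axis segment lies entirely on the curve.
Finally, these observations pin down the coefficients.

3*x^3*y + x*y^3 - 3*x*y^2 - 2*x*y + 3*y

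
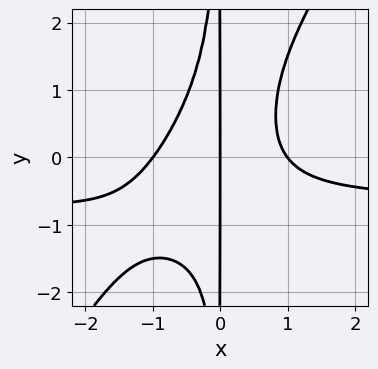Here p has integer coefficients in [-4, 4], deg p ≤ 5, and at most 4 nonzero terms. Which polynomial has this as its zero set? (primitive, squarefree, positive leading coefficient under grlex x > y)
(a) deg p = 4. No degree-3 curve has this shape.
(b) From the visible intercepts: every point of the y-axis in the box is on the curve; the x-axis gridline crossings are at x ∈ {-1, 0, 1}.
(c) Putting this together gives p.

3*x^3*y - 2*x^2*y^2 + 2*x^3 - 2*x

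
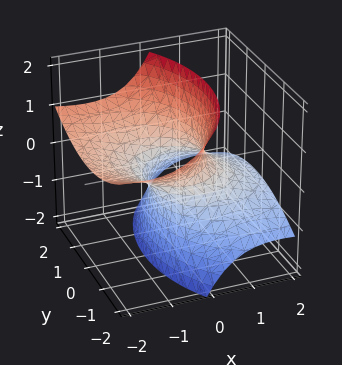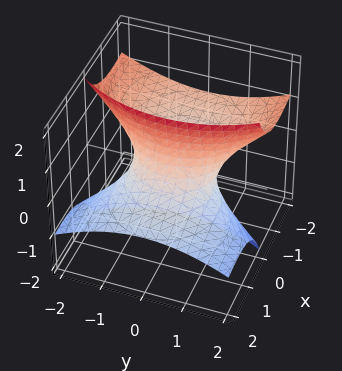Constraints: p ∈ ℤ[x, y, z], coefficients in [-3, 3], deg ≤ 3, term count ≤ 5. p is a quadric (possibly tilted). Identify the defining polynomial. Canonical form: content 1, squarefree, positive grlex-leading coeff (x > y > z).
x^2 + 3*x*z + y^2 - z^2 - 1

1. The degree is 2 — the shape is more complex than any degree-1 surface.
2. Checking where it meets the axes: among the integer gridlines, it crosses the y-axis at y ∈ {-1, 1}; the x-axis gridline crossings are at x ∈ {-1, 1}.
3. Putting this together gives p.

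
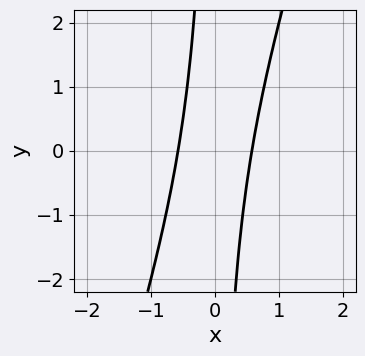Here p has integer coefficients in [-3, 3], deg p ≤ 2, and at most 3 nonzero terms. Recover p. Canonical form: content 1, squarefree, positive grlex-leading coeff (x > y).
3*x^2 - x*y - 1

1. deg p = 2. A generic line meets the curve in up to 2 points.
2. Against the integer gridlines: it misses every integer gridline on the y-axis.
3. Matching integer coefficients to the picture gives p.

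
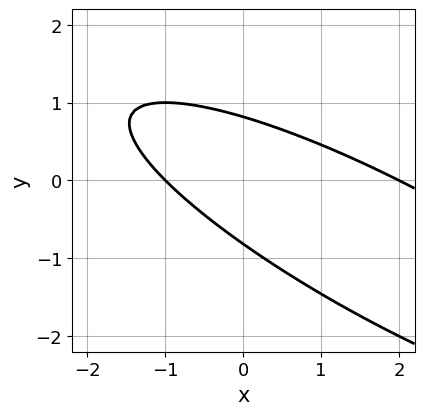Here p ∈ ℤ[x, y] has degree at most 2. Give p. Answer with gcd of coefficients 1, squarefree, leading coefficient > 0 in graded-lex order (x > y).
x^2 + 3*x*y + 3*y^2 - x - 2

(a) The degree is 2 — the shape is more complex than any degree-1 curve.
(b) From the visible intercepts: the x-axis gridline crossings are at x ∈ {-1, 2}.
(c) Together with the visible shape, these determine p as stated.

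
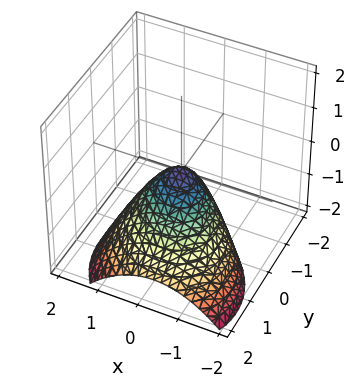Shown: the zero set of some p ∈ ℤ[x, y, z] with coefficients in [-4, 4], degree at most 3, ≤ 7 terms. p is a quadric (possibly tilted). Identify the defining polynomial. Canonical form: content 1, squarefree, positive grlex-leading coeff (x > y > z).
3*x^2 + x*y + 3*y^2 + 3*y*z + 3*z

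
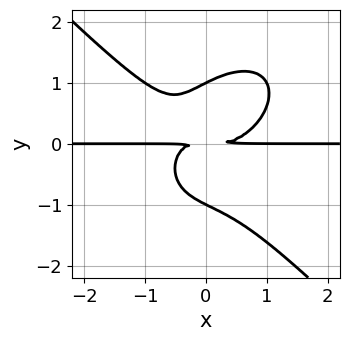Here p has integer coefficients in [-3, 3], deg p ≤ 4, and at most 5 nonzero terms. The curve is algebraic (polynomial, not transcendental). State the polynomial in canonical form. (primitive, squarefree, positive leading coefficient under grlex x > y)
x^3*y + y^4 - x*y^2 - y^2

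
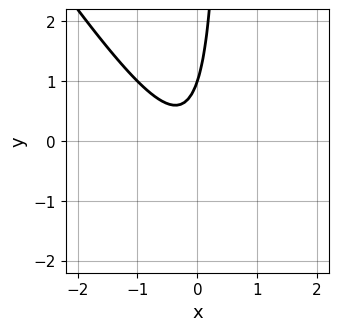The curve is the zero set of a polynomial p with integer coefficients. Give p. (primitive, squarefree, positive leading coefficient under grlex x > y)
3*x^2 + 2*x*y + x - y + 1

First, degree: a generic line meets the curve in up to 2 points, so deg p = 2.
Next, from the axis intercepts and sections: it meets the y-axis at y = 1 (among the integer gridlines); no x-intercept at any integer in the box.
Finally, solving for integer coefficients yields p as stated.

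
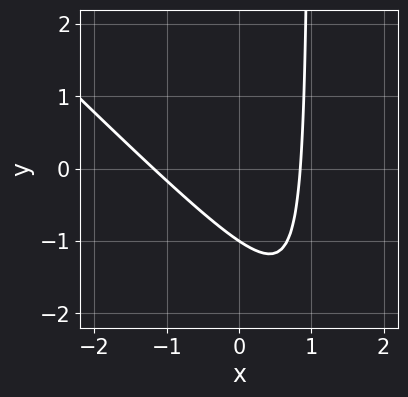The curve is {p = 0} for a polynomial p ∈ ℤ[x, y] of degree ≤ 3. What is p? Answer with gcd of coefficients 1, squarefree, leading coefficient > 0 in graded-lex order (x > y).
3*x^2 + 3*x*y + x - 3*y - 3

(a) deg p = 2. A generic line meets the curve in up to 2 points.
(b) Against the integer gridlines: it crosses the y-axis at the gridline y = -1.
(c) Matching integer coefficients to the picture gives p.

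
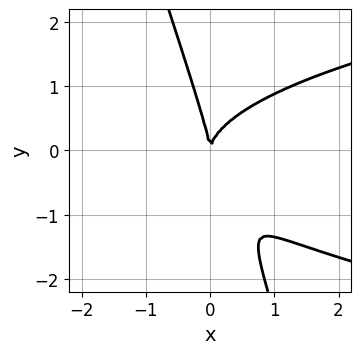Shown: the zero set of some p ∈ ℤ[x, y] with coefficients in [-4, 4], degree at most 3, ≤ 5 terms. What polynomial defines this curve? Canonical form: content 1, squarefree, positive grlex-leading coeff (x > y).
3*x*y^2 + y^3 - 3*x^2

deg p = 3. The shape is more complex than any degree-2 curve.
From the axis intercepts and sections: it meets the x-axis at x = 0 (among the integer gridlines); one y-axis crossing is at y = 0.
Matching integer coefficients to the picture gives p.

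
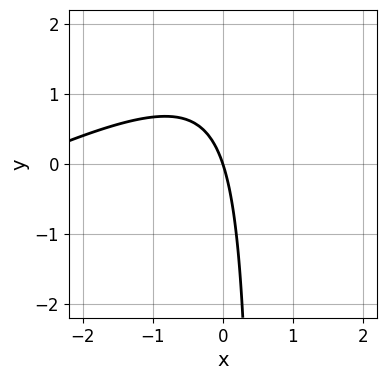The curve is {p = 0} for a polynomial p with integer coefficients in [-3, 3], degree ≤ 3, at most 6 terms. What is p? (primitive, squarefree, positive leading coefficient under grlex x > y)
x^2 - 2*x*y + 3*x + y

(a) deg p = 2. A generic line meets the curve in up to 2 points.
(b) From the axis intercepts and sections: it meets the y-axis at y = 0 (among the integer gridlines); it meets the x-axis at x = 0 (among the integer gridlines).
(c) Together with the visible shape, these determine p as stated.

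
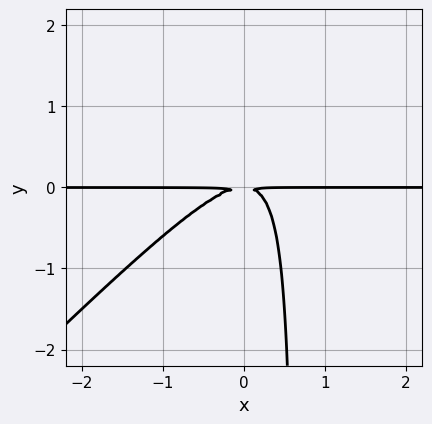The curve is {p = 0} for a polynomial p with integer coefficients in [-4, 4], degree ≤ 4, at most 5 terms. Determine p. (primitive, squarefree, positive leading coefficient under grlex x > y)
3*x^2*y - 3*x*y^2 + 2*y^2

First, the degree is 3 — a generic line meets the curve in up to 3 points.
Next, from the visible intercepts: every point of the x-axis in the box is on the curve.
Finally, these observations pin down the coefficients.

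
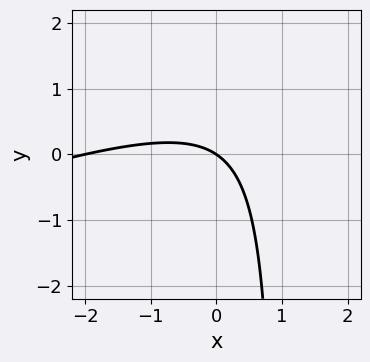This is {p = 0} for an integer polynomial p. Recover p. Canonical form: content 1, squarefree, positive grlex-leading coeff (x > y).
x^2 - 3*x*y + 2*x + 3*y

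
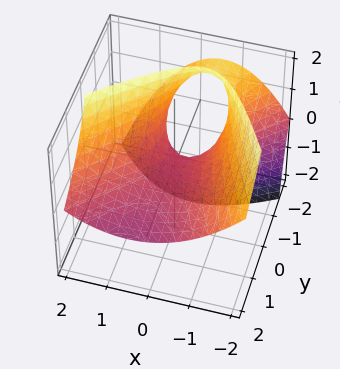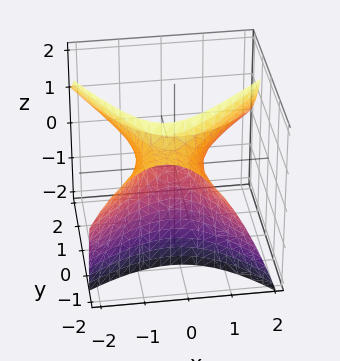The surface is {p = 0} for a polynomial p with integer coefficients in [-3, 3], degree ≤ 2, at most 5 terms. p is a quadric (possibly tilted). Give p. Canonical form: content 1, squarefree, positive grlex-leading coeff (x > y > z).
2*x^2 - x*y - y^2 - 3*y*z - 3*z

Degree: a generic line meets the surface in up to 2 points, so deg p = 2.
Observable constraints: it meets the x-axis at x = 0 (among the integer gridlines); one y-axis crossing is at y = 0.
Matching integer coefficients to the picture gives p.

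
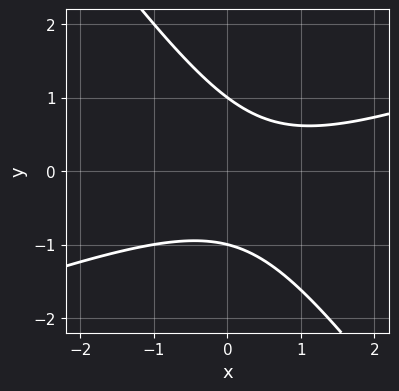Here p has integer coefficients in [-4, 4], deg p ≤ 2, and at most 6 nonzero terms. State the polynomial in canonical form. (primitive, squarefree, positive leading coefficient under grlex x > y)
x^2 - 2*x*y - 2*y^2 - x + 2

(a) Degree: the shape is more complex than any degree-1 curve, so deg p = 2.
(b) From the axis intercepts and sections: it misses every integer gridline on the x-axis; among the integer gridlines, it crosses the y-axis at y ∈ {-1, 1}.
(c) These observations pin down the coefficients.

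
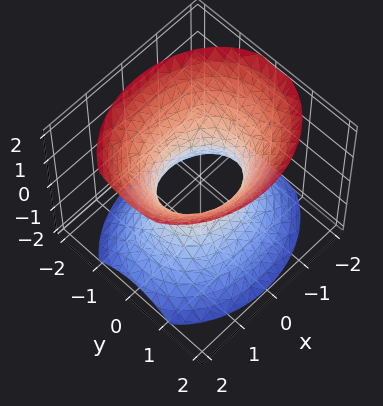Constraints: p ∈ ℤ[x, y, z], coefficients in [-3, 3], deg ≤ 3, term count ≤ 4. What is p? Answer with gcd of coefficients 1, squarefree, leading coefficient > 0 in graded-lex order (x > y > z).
(a) The degree is 2 — an hourglass — one-sheet hyperboloid; a quadric.
(b) Symmetries: it's symmetric under z → −z, forcing even powers of z; the y ↦ −y reflection is a symmetry, so y appears only in even powers; it's symmetric under x → −x, forcing even powers of x.
(c) Observable constraints: the surface avoids every integer z-axis point in the box; among the integer gridlines, it crosses the x-axis at x ∈ {-1, 1}.
(d) Putting this together gives p.

2*x^2 + 3*y^2 - 2*z^2 - 2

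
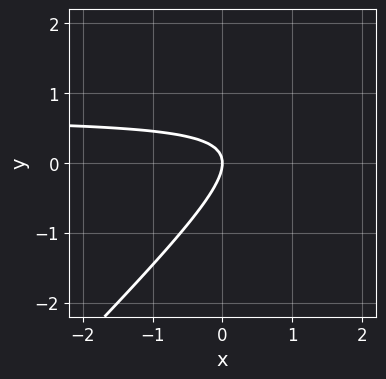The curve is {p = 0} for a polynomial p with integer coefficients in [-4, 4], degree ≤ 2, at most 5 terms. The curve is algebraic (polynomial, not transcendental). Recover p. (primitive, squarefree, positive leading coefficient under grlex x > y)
3*x*y - 3*y^2 - 2*x

deg p = 2.
Against the integer gridlines: it meets the y-axis at y = 0 (among the integer gridlines); it crosses the x-axis at the gridline x = 0.
Solving for integer coefficients yields p as stated.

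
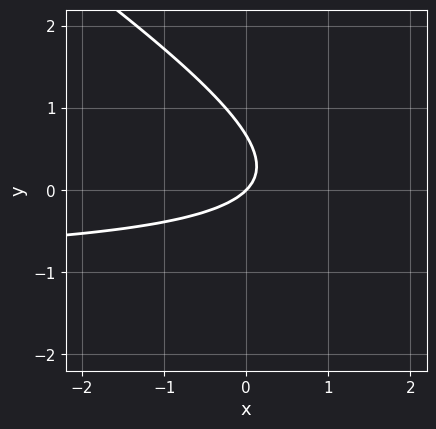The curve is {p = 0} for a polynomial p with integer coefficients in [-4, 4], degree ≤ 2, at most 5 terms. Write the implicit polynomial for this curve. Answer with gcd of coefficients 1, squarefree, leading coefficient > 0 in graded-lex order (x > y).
Degree: a generic line meets the curve in up to 2 points, so deg p = 2.
Observable constraints: it crosses the x-axis at the gridline x = 0; it meets the y-axis at y = 0 (among the integer gridlines).
Matching integer coefficients to the picture gives p.

2*x*y + 3*y^2 + 2*x - 2*y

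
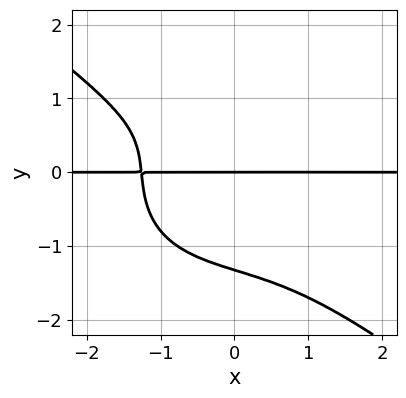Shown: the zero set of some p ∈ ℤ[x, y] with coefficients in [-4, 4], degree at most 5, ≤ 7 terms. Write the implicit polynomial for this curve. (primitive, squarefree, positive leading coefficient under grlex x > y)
x^3*y + 2*y^4 - 2*x*y^2 - 2*y^2 + 2*y

The degree is 4 — no degree-3 curve has this shape.
Reading off the gridlines: the visible x-axis segment lies entirely on the curve; one y-axis crossing is at y = 0.
Together with the visible shape, these determine p as stated.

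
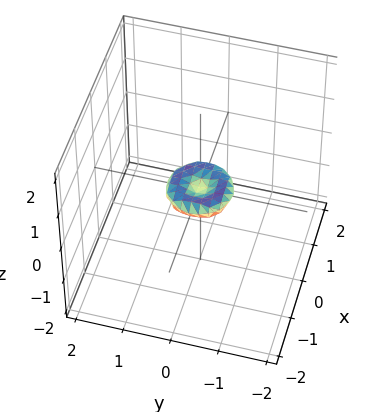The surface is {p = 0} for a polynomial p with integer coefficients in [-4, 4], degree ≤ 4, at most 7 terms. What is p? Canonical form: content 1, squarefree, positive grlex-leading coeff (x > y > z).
(a) deg p = 4. No degree-3 surface has this shape.
(b) Symmetries: rotational symmetry about the z-axis ⇒ p depends on x, y only through x² + y².
(c) Observable constraints: a circular section at z = 0 has radius between 0 and 1; it meets the z-axis at z = 0 (among the integer gridlines).
(d) Putting this together gives p.

2*x^4 + 4*x^2*y^2 + 2*y^4 - x^2 - y^2 + 3*z^2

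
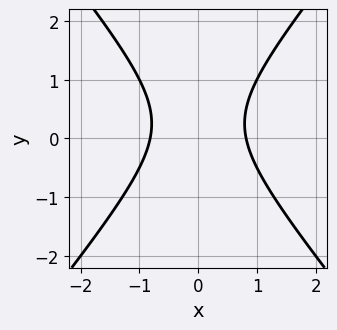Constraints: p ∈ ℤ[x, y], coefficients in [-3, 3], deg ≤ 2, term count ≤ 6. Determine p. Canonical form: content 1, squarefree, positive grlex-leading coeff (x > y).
3*x^2 - 2*y^2 + y - 2

1. Degree: the shape is more complex than any degree-1 curve, so deg p = 2.
2. Symmetries: it's symmetric under x → −x, forcing even powers of x.
3. Reading off the gridlines: the curve avoids every integer y-axis point in the box.
4. Assembling these constraints gives the stated polynomial.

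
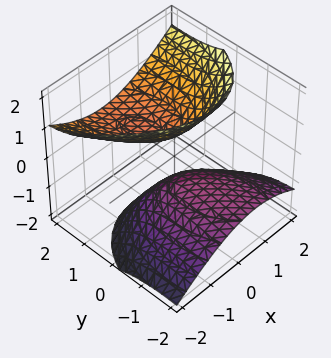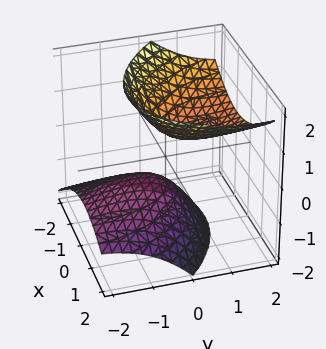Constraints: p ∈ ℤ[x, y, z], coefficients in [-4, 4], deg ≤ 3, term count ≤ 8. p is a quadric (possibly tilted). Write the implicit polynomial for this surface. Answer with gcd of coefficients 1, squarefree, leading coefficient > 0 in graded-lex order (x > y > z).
First, I count 2 distinct pieces. Treating them together as one polynomial.
Then, deg p = 2. A generic line meets the surface in up to 2 points.
Next, observable constraints: no y-intercept at any integer in the box; the surface avoids every integer x-axis point in the box.
Finally, matching integer coefficients to the picture gives p.

2*x^2 + x*y + y^2 - 3*y*z - 2*z^2 + 1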